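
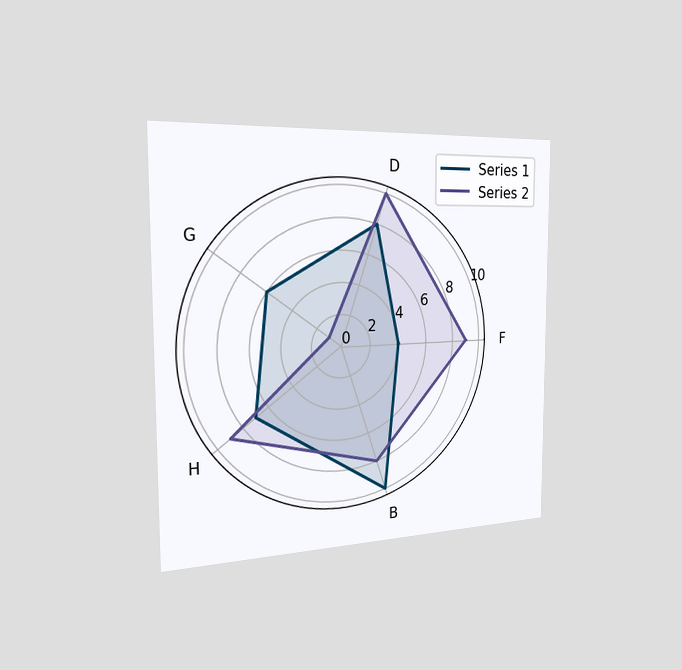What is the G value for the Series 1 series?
6

The chart is viewed slightly from the left. On the G axis, Series 1 reaches 6.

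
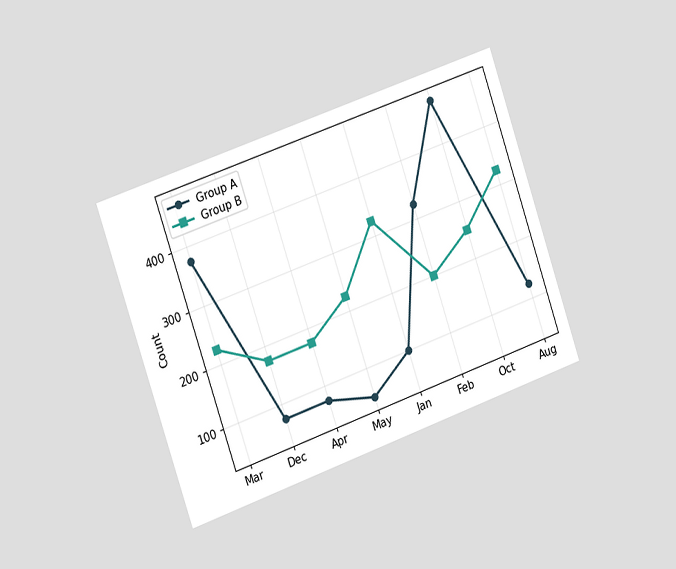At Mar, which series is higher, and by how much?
The chart is tilted about 19° counter-clockwise and viewed slightly from the left. At Mar, Group A sits above the other line by 150.

Group A, by 150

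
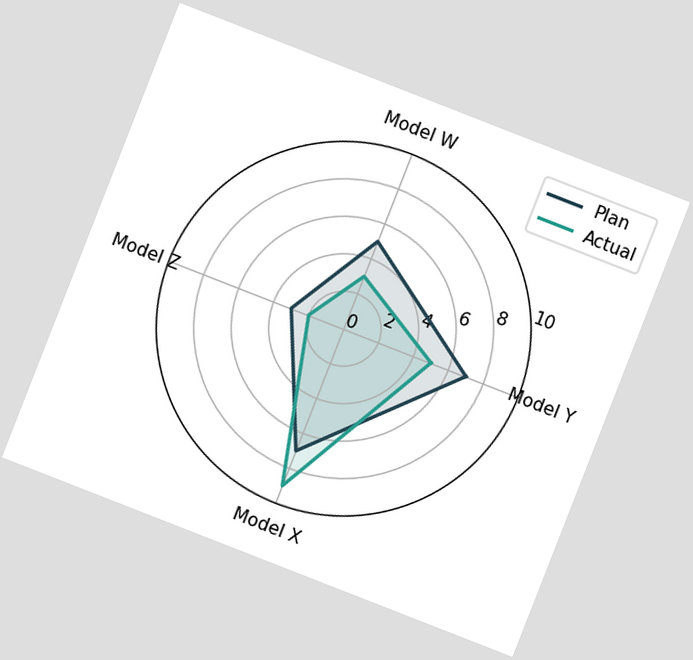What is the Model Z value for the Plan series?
3

The chart is tilted about 21° clockwise. On the Model Z axis, Plan reaches 3.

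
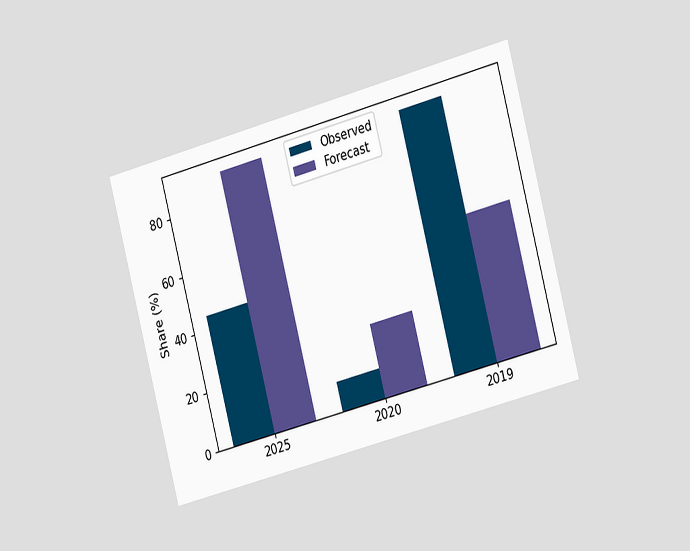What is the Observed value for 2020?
10%

The chart is tilted about 15° counter-clockwise and viewed slightly from the right. The Observed bar at 2020 reaches 10% on the y-axis.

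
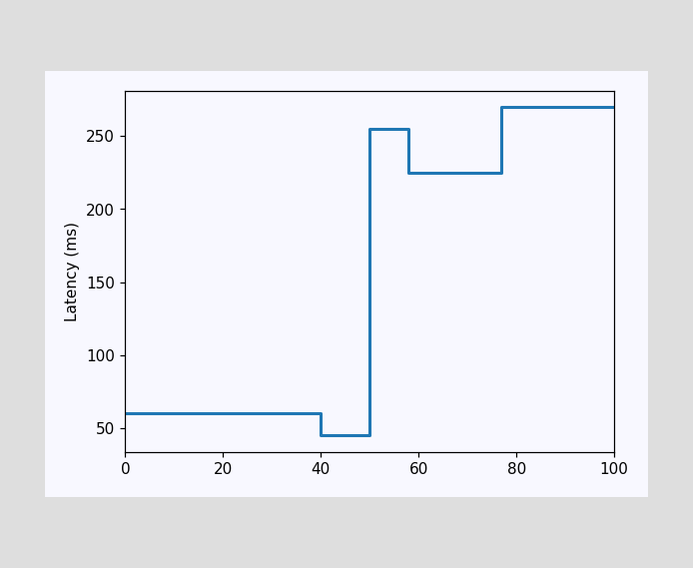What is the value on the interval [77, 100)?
On [77, 100) the step sits at 270ms.

270ms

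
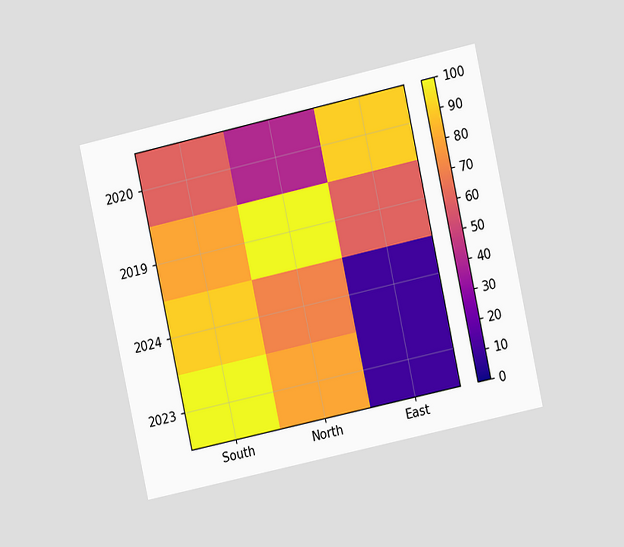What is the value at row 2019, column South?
The chart is tilted about 12° counter-clockwise and viewed slightly from the right. Matching cell (2019, South) against the colorbar gives 80.

80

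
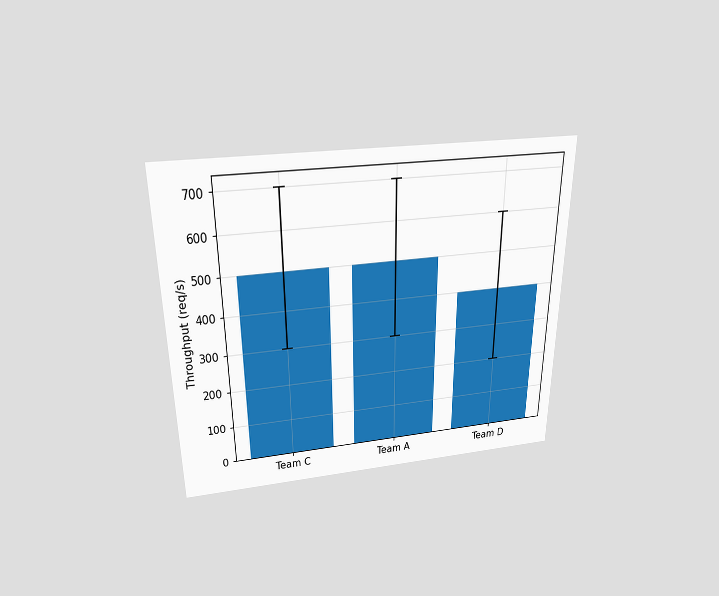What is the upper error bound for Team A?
The chart is viewed slightly from above. The Team A bar's upper whisker reaches 700req/s.

700req/s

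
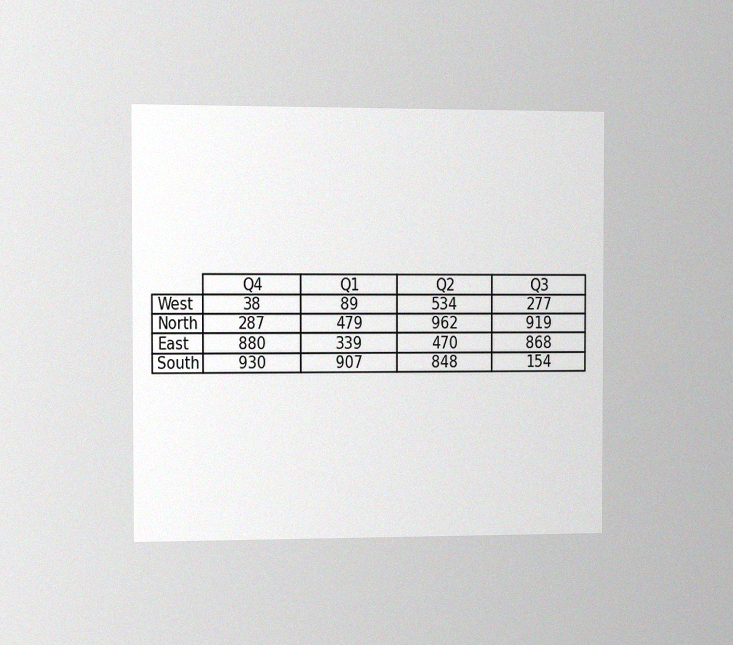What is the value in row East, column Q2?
470

The chart is viewed at a slight angle, with some photo noise. The (East, Q2) cell reads 470.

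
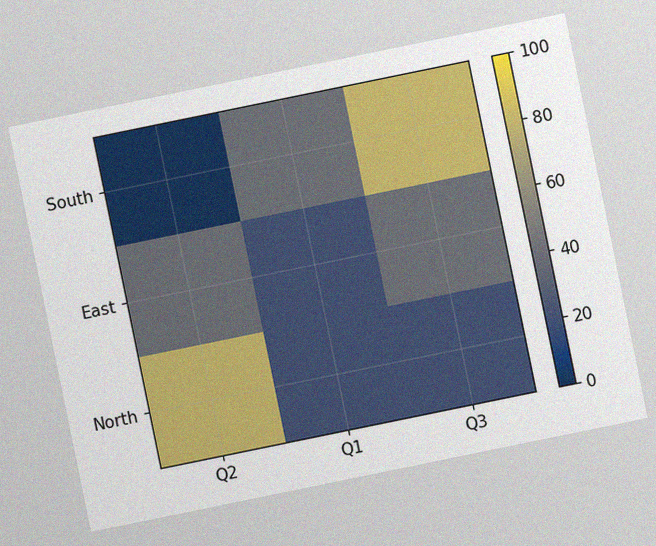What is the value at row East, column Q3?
40

The chart is tilted about 12° counter-clockwise, with some photo noise. Matching cell (East, Q3) against the colorbar gives 40.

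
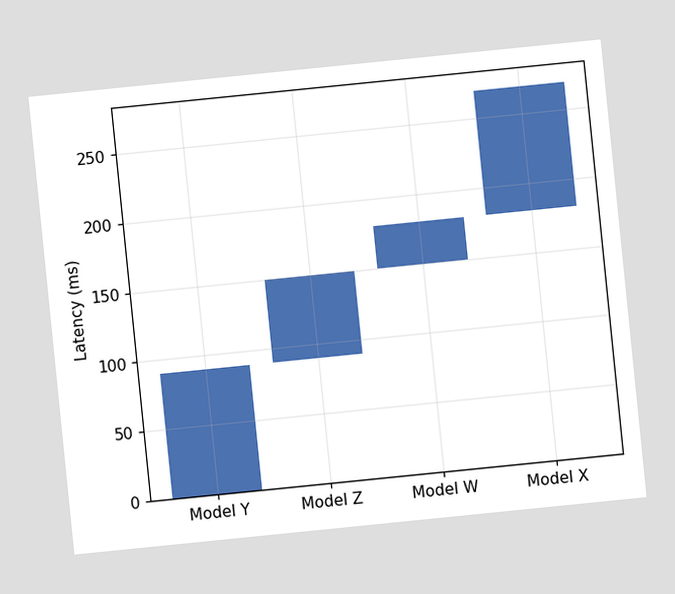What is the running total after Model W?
180ms

The chart is tilted about 6° counter-clockwise. After Model W the running total reaches 180ms.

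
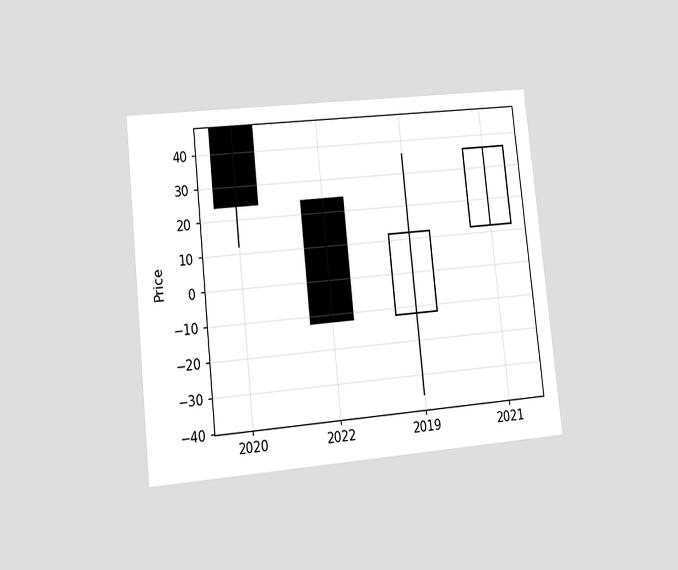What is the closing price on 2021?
36

The chart is tilted about 6° counter-clockwise and viewed at a slight angle. The 2021 candle closes at 36.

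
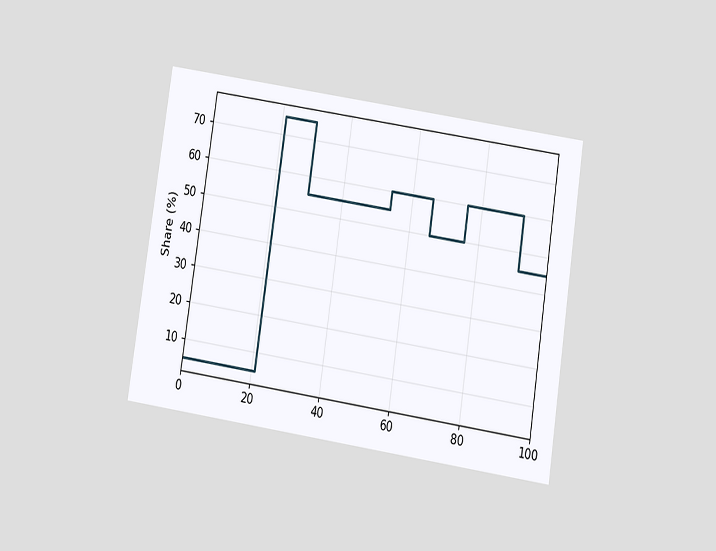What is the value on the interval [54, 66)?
The chart is tilted about 9° clockwise and viewed slightly from below. On [54, 66) the step sits at 60%.

60%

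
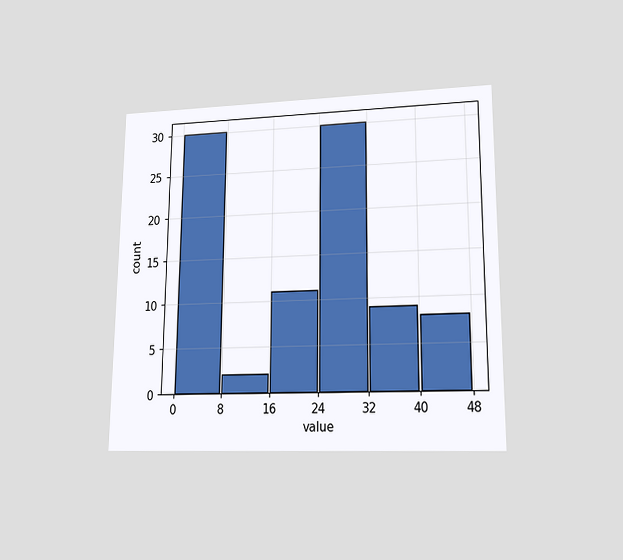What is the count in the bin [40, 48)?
8

The chart is viewed at a slight angle. The [40, 48) bin has height 8.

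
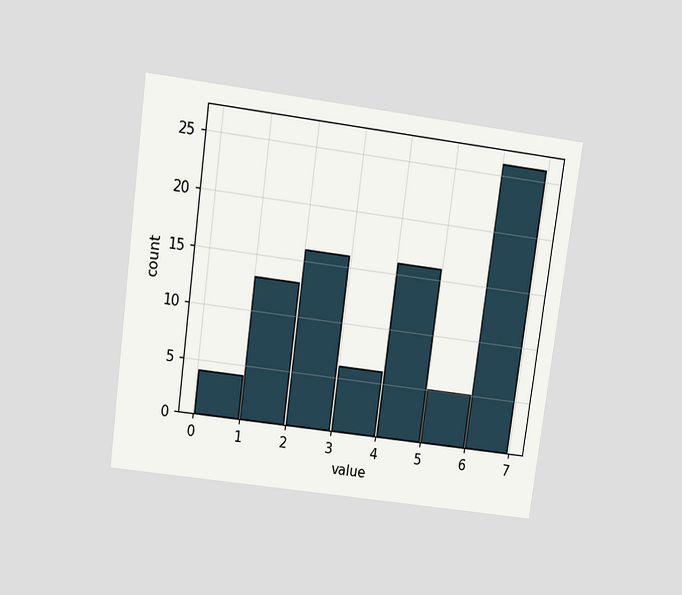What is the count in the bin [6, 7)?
The chart is tilted about 8° clockwise and viewed slightly from above. The [6, 7) bin has height 26.

26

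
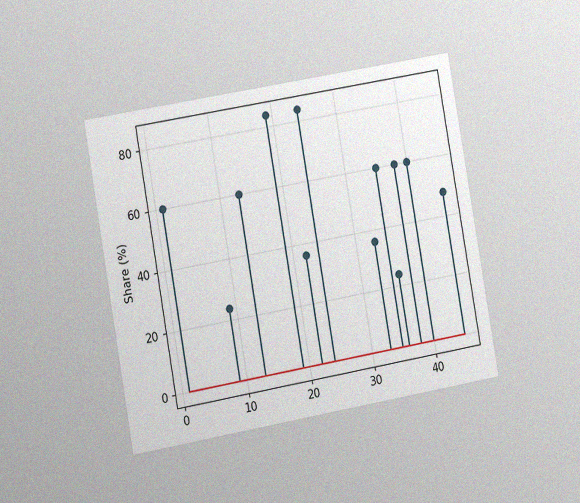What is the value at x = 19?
The chart is tilted about 10° counter-clockwise and viewed slightly from the left, with some photo noise. The stem at x=19 reaches 84%.

84%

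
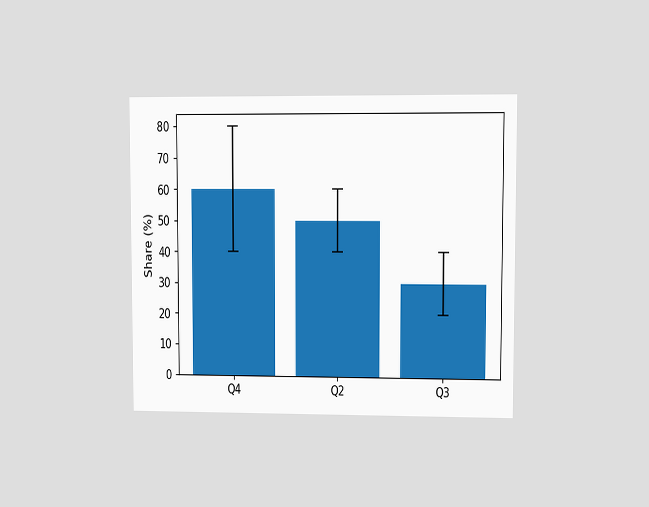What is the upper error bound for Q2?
60%

The chart is viewed at a slight angle. The Q2 bar's upper whisker reaches 60%.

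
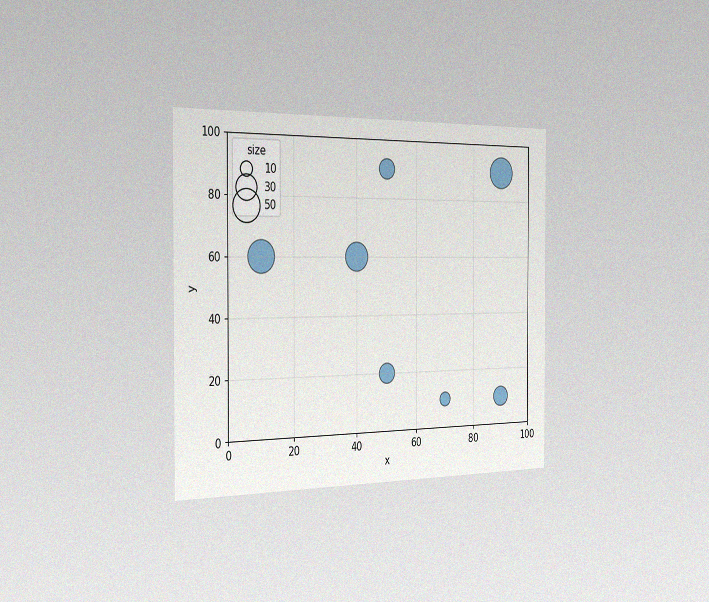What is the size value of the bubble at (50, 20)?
20

The chart is viewed slightly from the left, with some photo noise. Matching the bubble at (50, 20) against the size legend gives 20.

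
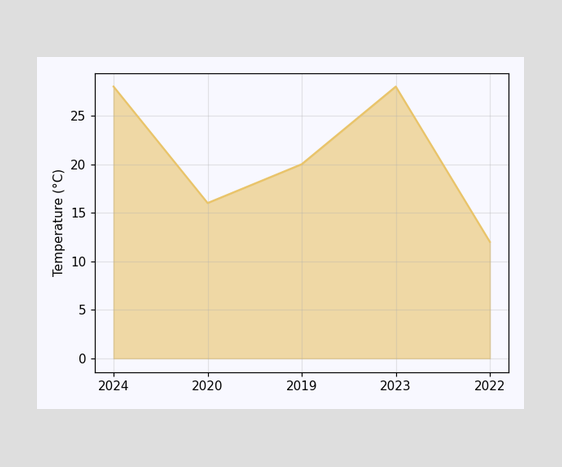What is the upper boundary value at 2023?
At 2023 the upper boundary is at 28°C.

28°C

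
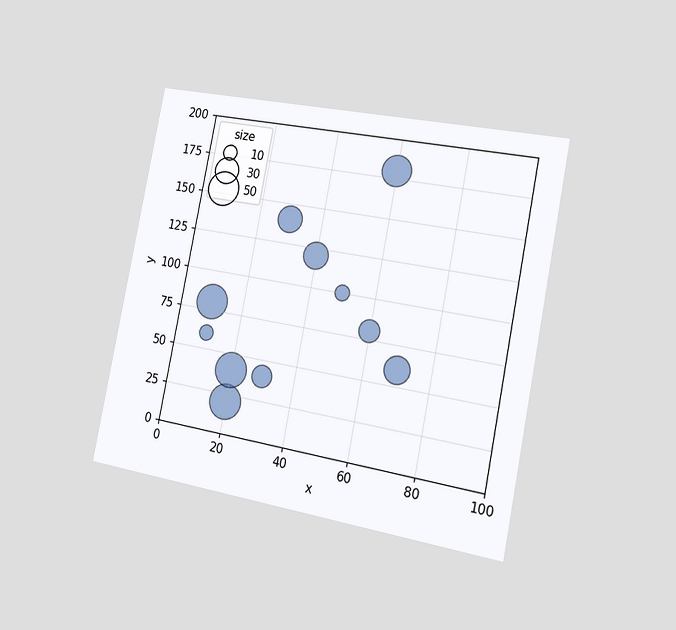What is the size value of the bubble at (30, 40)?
20

The chart is tilted about 11° clockwise and viewed slightly from the right. Matching the bubble at (30, 40) against the size legend gives 20.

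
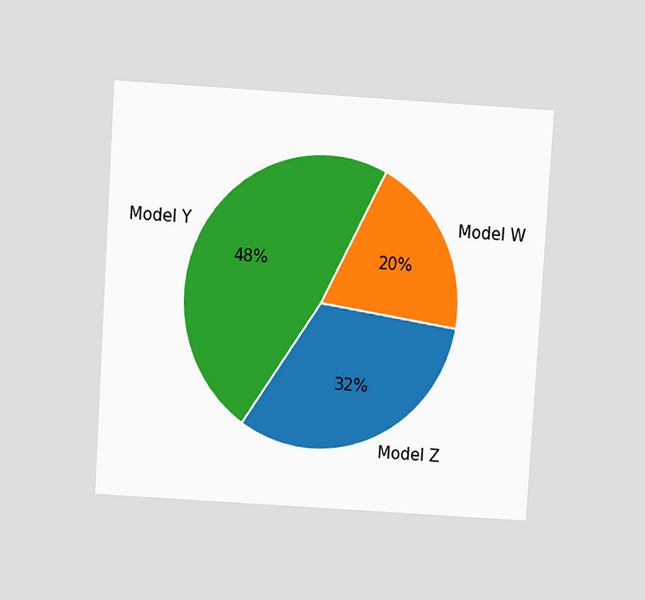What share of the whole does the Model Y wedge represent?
48%

The chart is tilted about 4° clockwise and viewed at a slight angle. The Model Y slice takes up 48% of the pie.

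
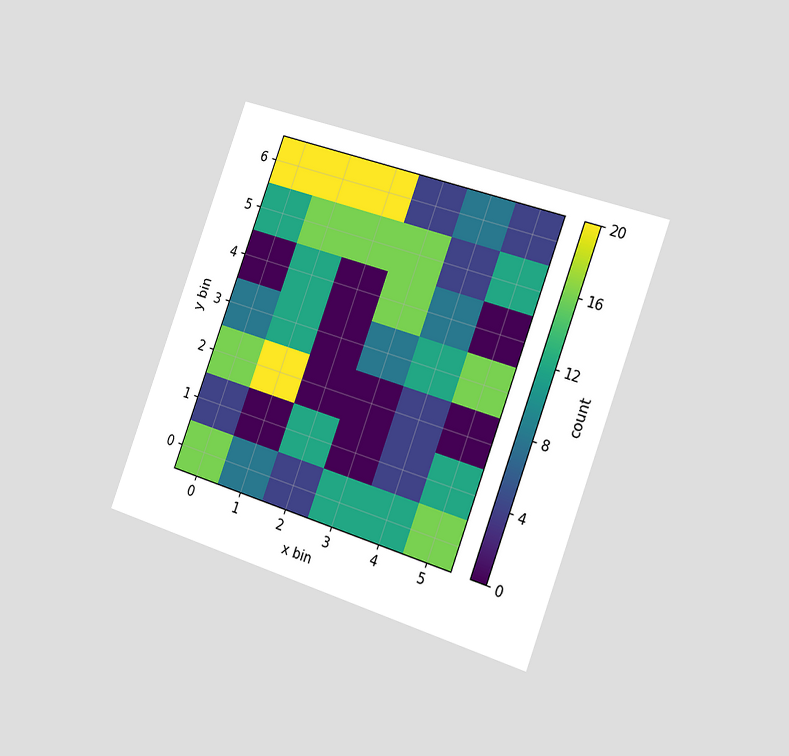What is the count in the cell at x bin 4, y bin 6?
8

The chart is tilted about 20° clockwise and viewed slightly from the right. Matching the cell (4, 6) against the colorbar gives 8.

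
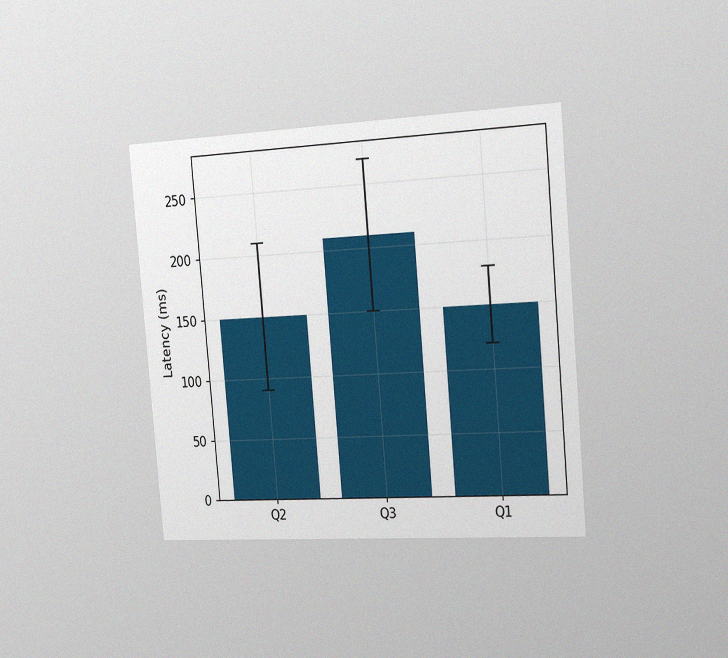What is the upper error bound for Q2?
210ms

The chart is tilted about 5° counter-clockwise and viewed slightly from the right, with some photo noise. The Q2 bar's upper whisker reaches 210ms.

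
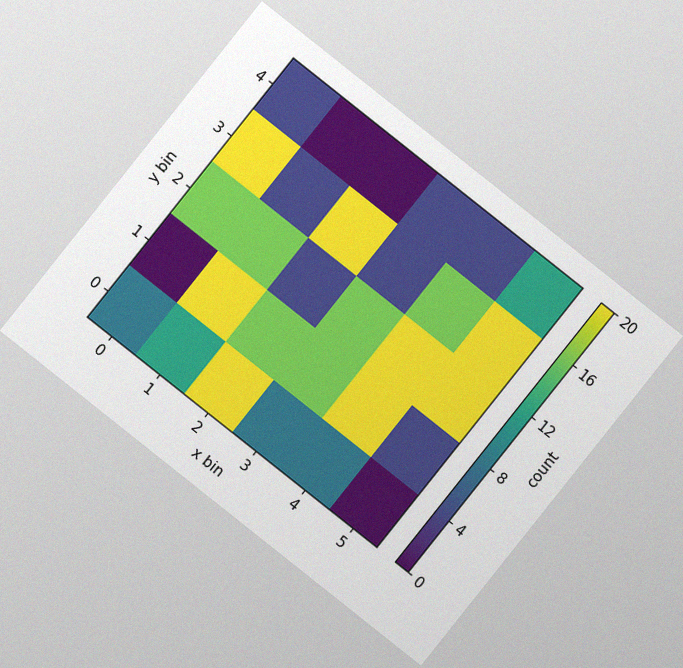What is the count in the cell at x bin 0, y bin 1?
0

The chart is tilted about 38° clockwise, with some photo noise. Matching the cell (0, 1) against the colorbar gives 0.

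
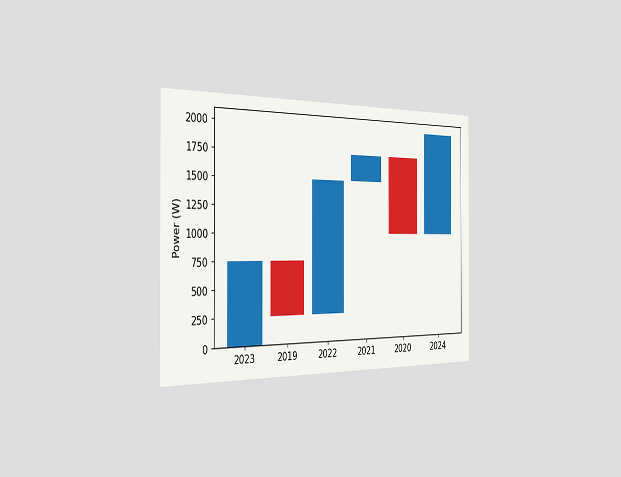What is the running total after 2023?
The chart is viewed slightly from the left. After 2023 the running total reaches 750W.

750W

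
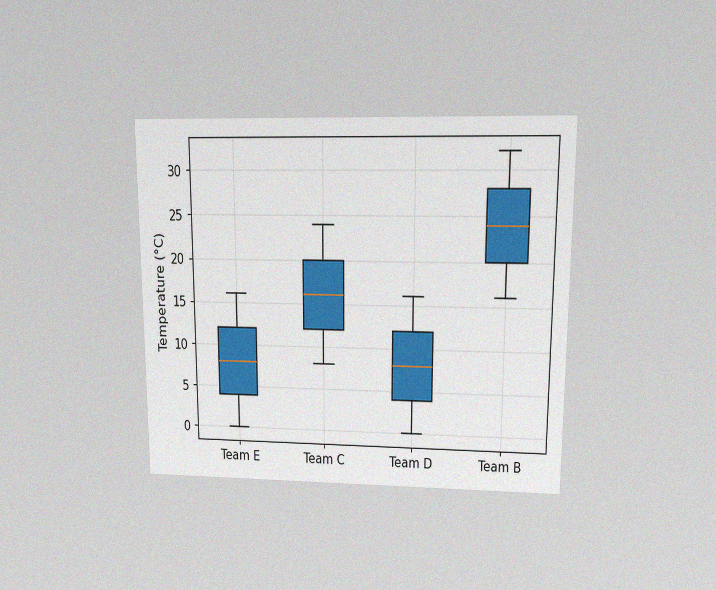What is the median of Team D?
The chart is viewed at a slight angle, with some photo noise. The median line in the Team D box sits at 8°C.

8°C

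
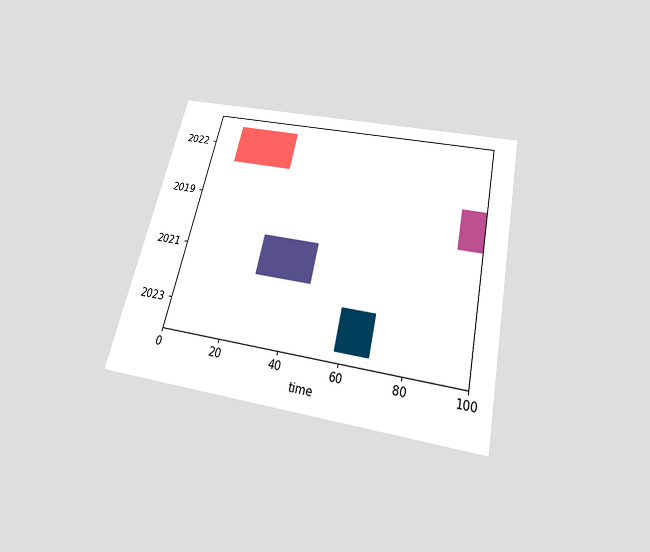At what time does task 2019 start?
92

The chart is tilted about 13° clockwise and viewed slightly from below. The 2019 bar begins at t=92.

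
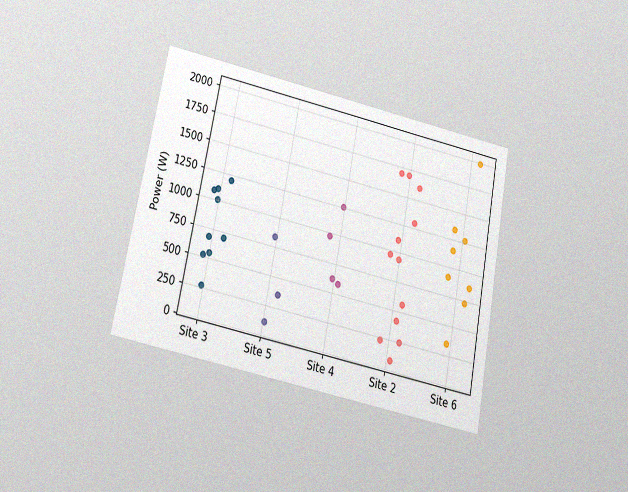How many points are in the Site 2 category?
12

The chart is tilted about 11° clockwise and viewed slightly from below, with some photo noise. Counting the markers in the Site 2 column gives 12.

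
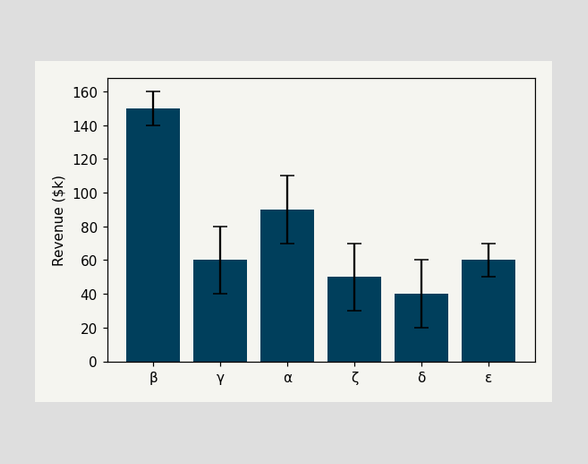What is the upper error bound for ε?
$70k

The ε bar's upper whisker reaches $70k.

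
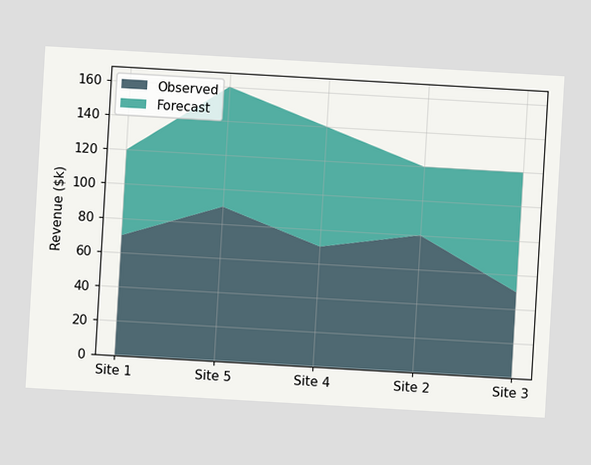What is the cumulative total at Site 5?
The chart is tilted about 3° clockwise. The stacked total at Site 5 reaches $160k.

$160k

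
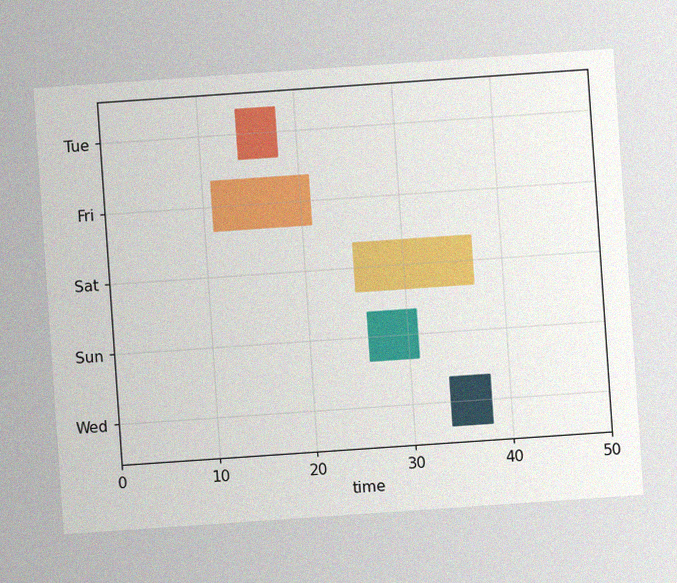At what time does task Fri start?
11

The chart is tilted about 4° counter-clockwise, with some photo noise. The Fri bar begins at t=11.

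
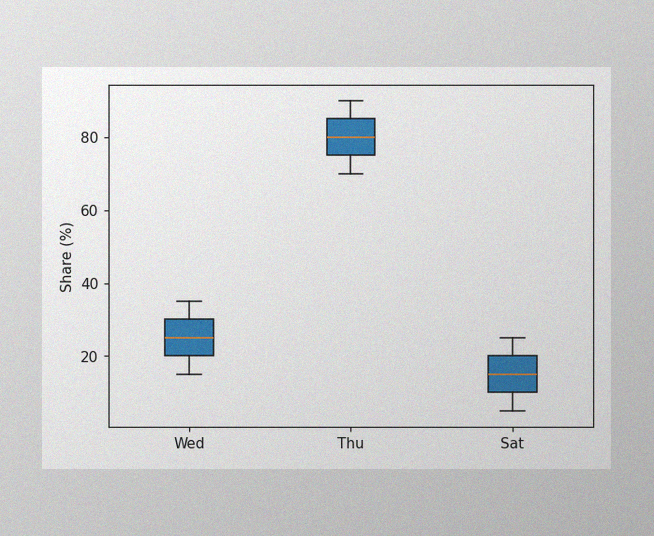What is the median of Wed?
25%

The image has some photo noise and uneven lighting. The median line in the Wed box sits at 25%.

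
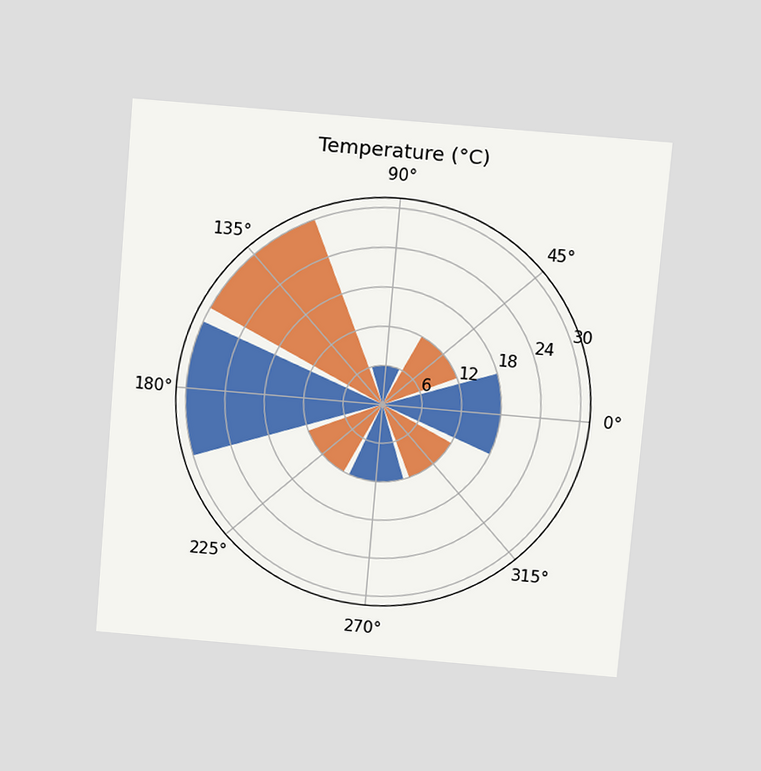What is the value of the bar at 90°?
The chart is tilted about 5° clockwise and viewed slightly from above. The bar at 90° reaches 6°C on the radial axis.

6°C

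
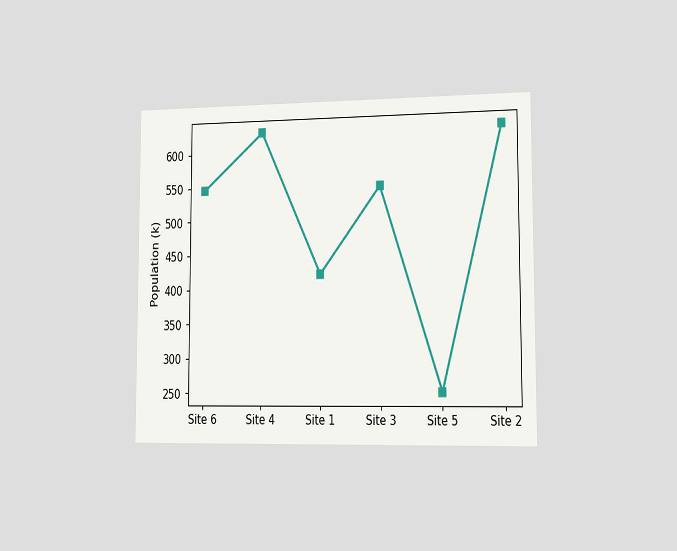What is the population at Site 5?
The chart is viewed slightly from the right. At Site 5, the line is at 252k.

252k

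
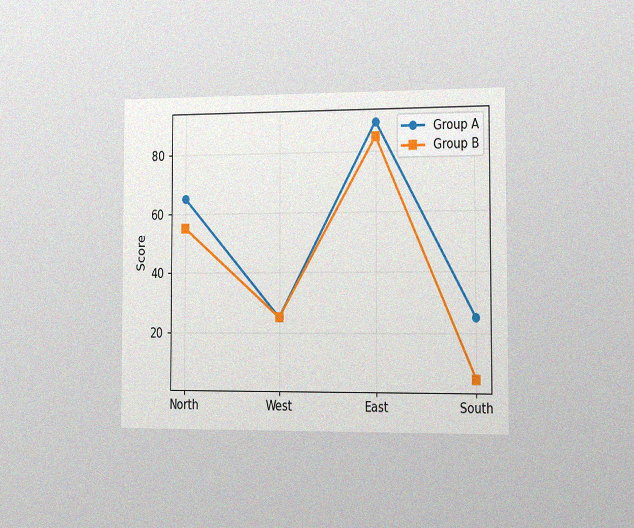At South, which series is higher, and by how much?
The chart is viewed slightly from the right, with some photo noise. At South, Group A sits above the other line by 20.

Group A, by 20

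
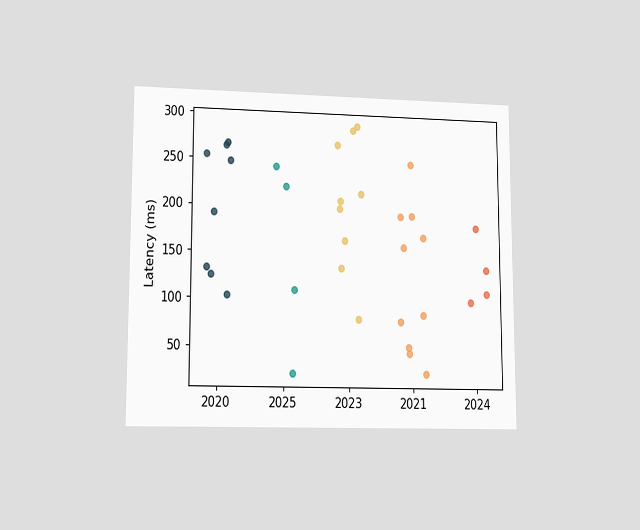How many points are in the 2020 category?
8

The chart is viewed at a slight angle. Counting the markers in the 2020 column gives 8.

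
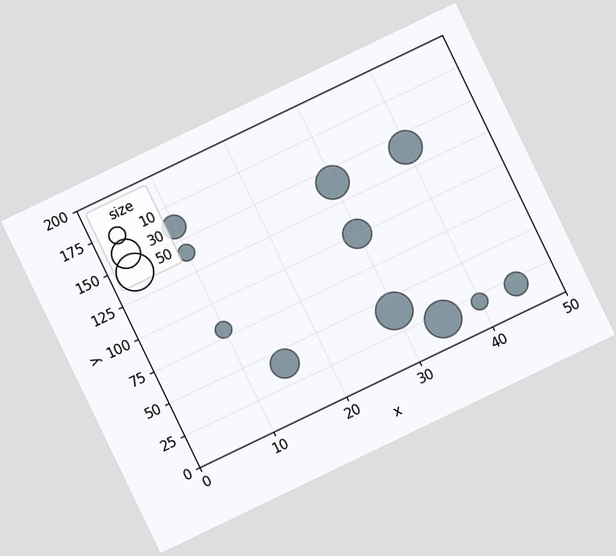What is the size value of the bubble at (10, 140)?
The chart is tilted about 26° counter-clockwise. Matching the bubble at (10, 140) against the size legend gives 10.

10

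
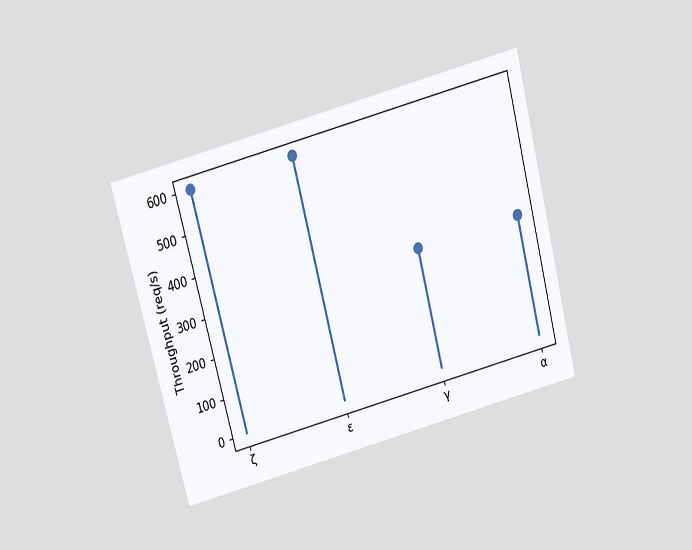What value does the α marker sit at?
300req/s

The chart is tilted about 15° counter-clockwise and viewed slightly from above. The α marker sits at 300req/s.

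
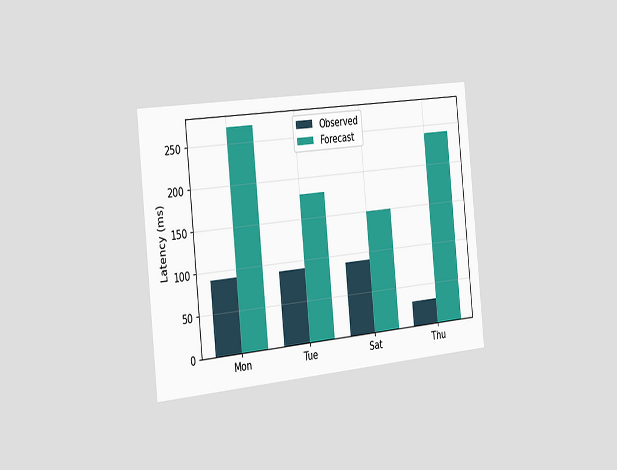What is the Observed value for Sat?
The chart is tilted about 6° counter-clockwise and viewed slightly from the left. The Observed bar at Sat reaches 90ms on the y-axis.

90ms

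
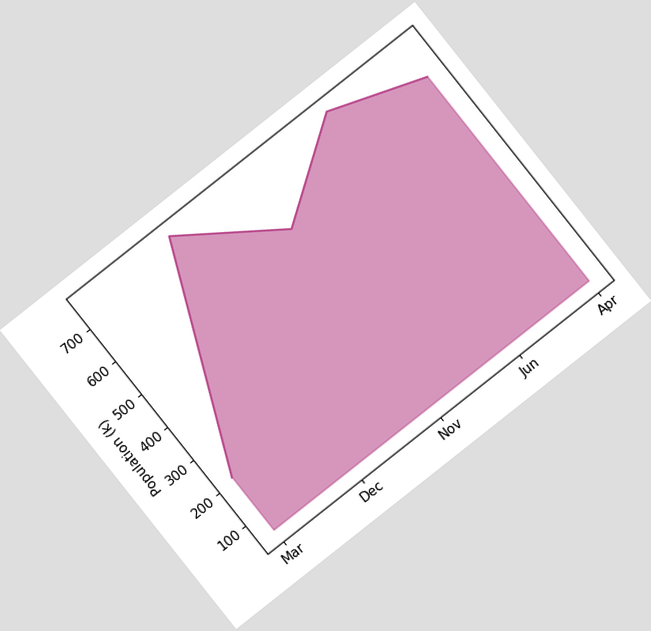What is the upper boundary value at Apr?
672k

The chart is tilted about 38° counter-clockwise. At Apr the upper boundary is at 672k.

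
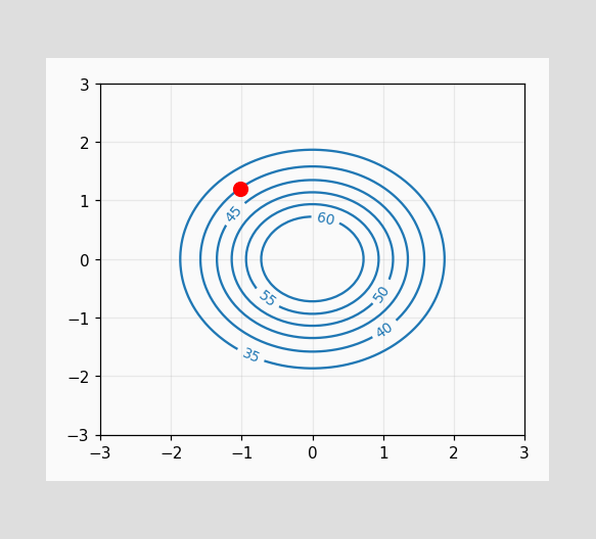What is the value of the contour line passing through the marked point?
The marked point sits on the contour labelled 40.

40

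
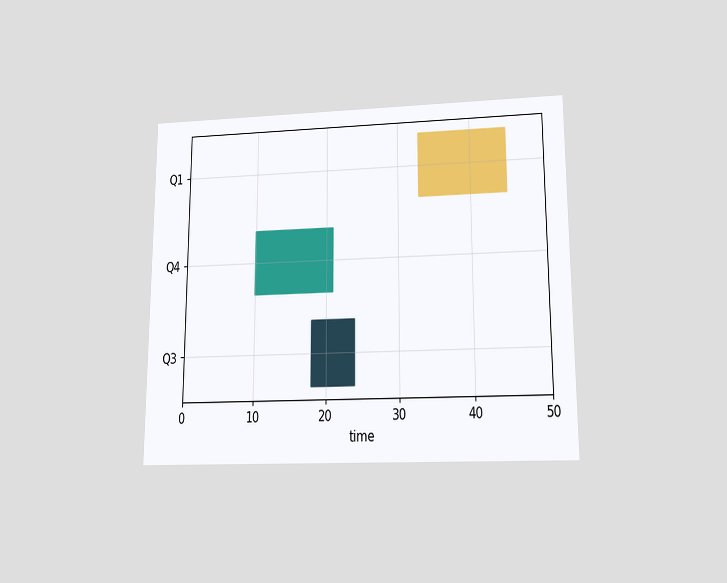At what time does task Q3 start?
The chart is viewed slightly from below. The Q3 bar begins at t=18.

18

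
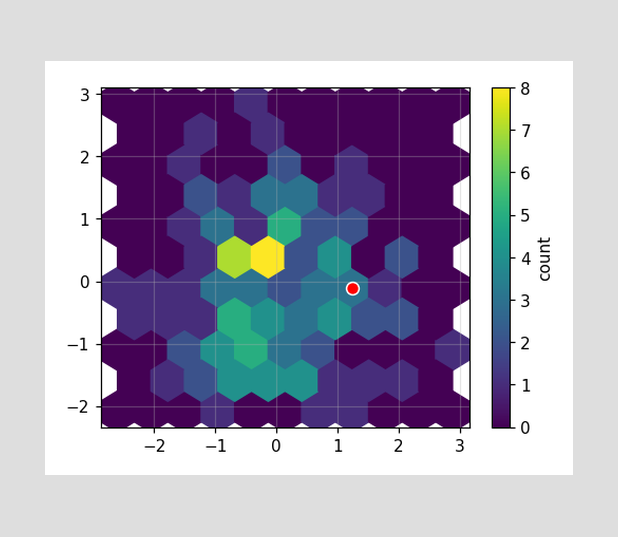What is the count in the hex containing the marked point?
The marked hex reads 3 on the colorbar.

3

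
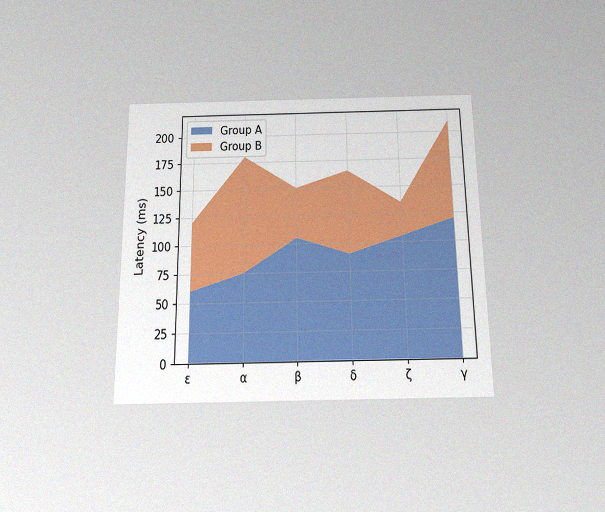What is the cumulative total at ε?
120ms

The chart is viewed slightly from below, with some photo noise. The stacked total at ε reaches 120ms.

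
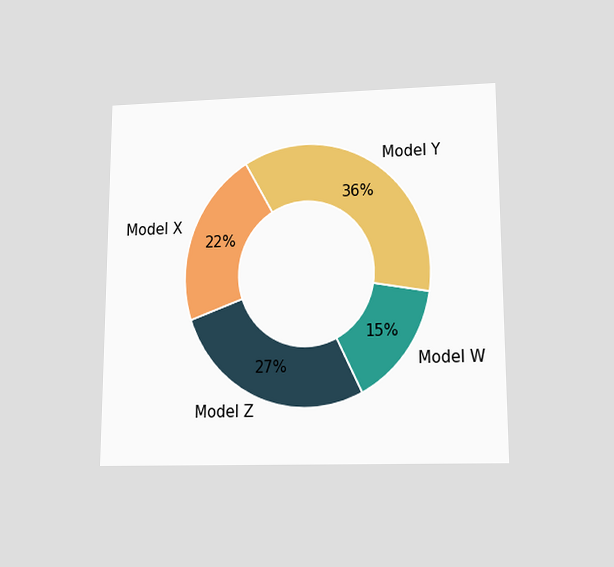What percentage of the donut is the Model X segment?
22%

The chart is viewed slightly from below. The Model X segment takes up 22% of the ring.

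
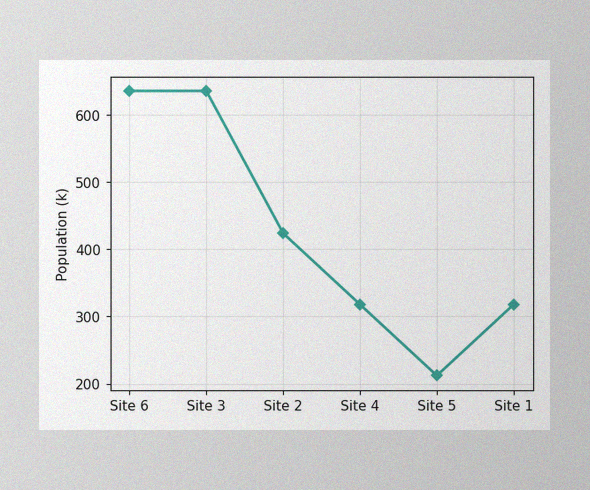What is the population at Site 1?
318k

The image has some photo noise and uneven lighting. At Site 1, the line is at 318k.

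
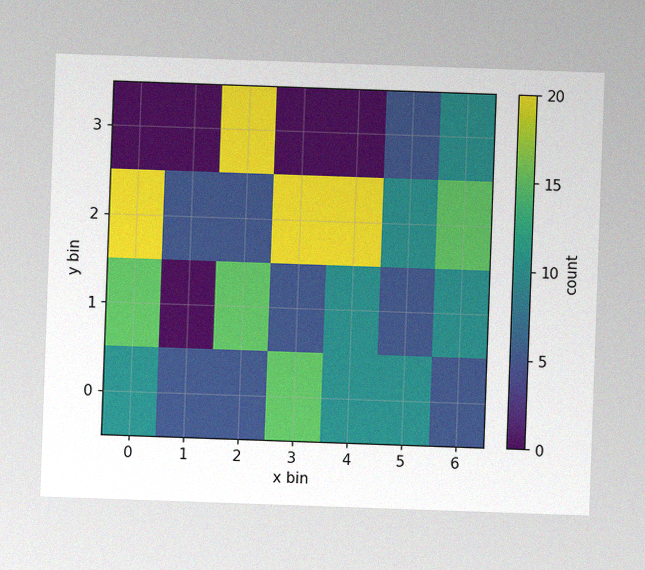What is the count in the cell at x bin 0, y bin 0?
The chart is tilted about 2° clockwise, with some photo noise. Matching the cell (0, 0) against the colorbar gives 10.

10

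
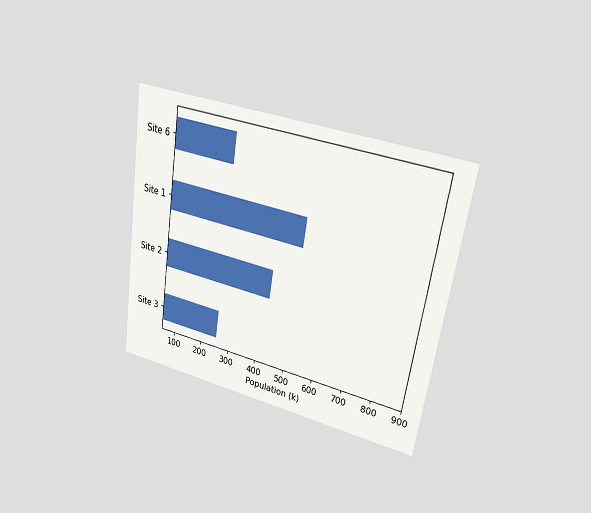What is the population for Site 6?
The chart is tilted about 9° clockwise and viewed at a slight angle. Reading along the chart's x-axis, the Site 6 bar reaches 255k.

255k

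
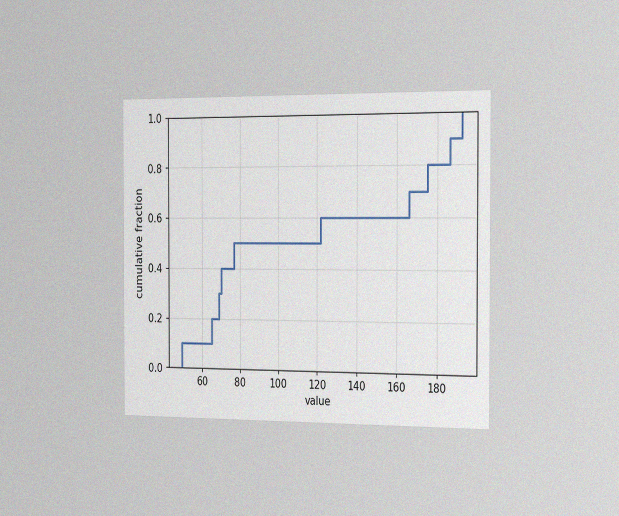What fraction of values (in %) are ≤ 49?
The chart is viewed slightly from the right, with some photo noise. At x=49 the ECDF step is at 10%.

10%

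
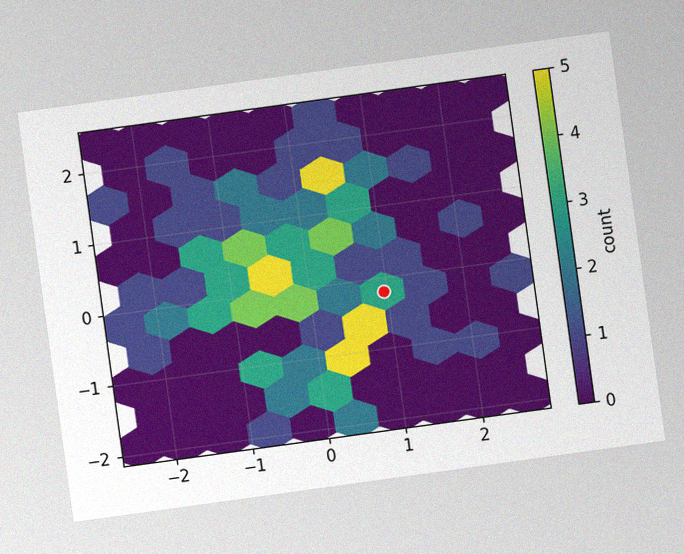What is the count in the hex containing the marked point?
The chart is tilted about 8° counter-clockwise, with some photo noise. The marked hex reads 3 on the colorbar.

3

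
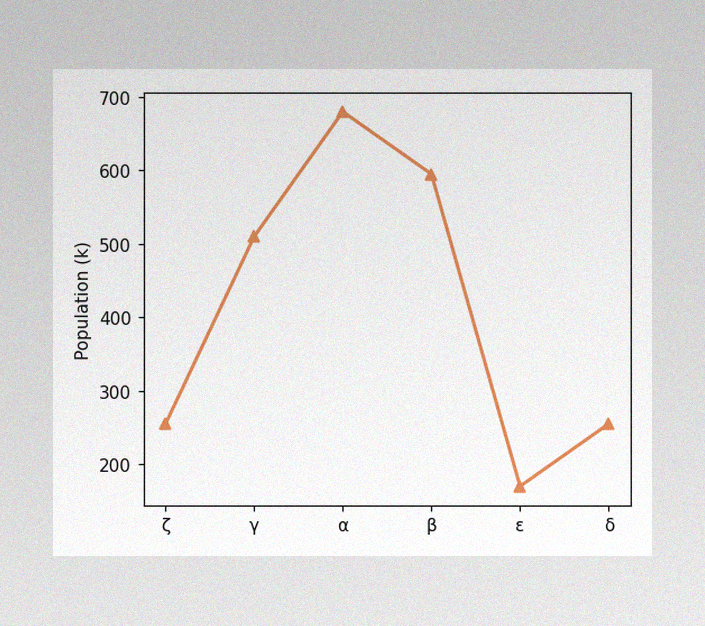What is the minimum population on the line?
170k

The image has some photo noise and uneven lighting. The lowest point is at ε, and reading across to the y-axis gives 170k.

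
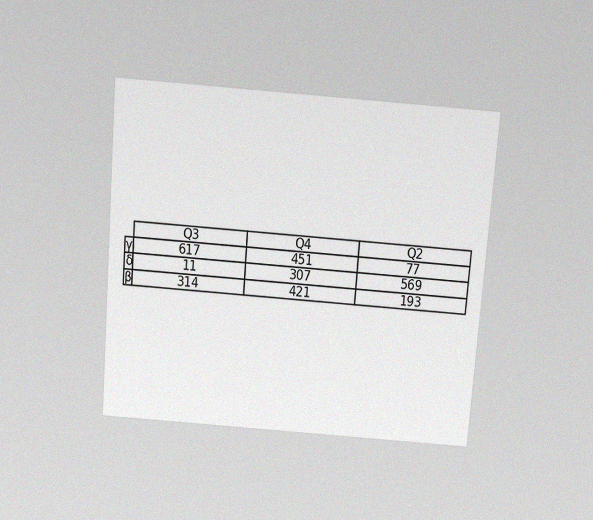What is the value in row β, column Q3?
The chart is tilted about 4° clockwise and viewed slightly from above, with some photo noise. The (β, Q3) cell reads 314.

314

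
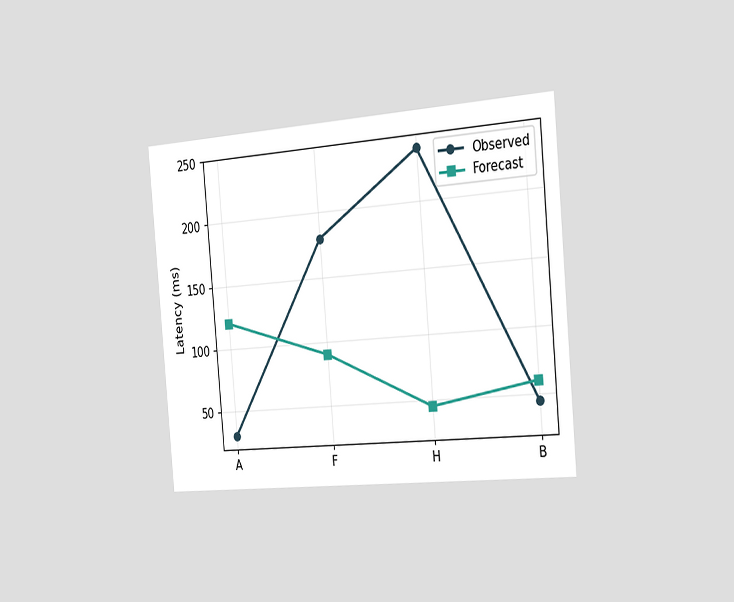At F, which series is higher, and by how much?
The chart is tilted about 5° counter-clockwise and viewed slightly from the right. At F, Observed sits above the other line by 90ms.

Observed, by 90ms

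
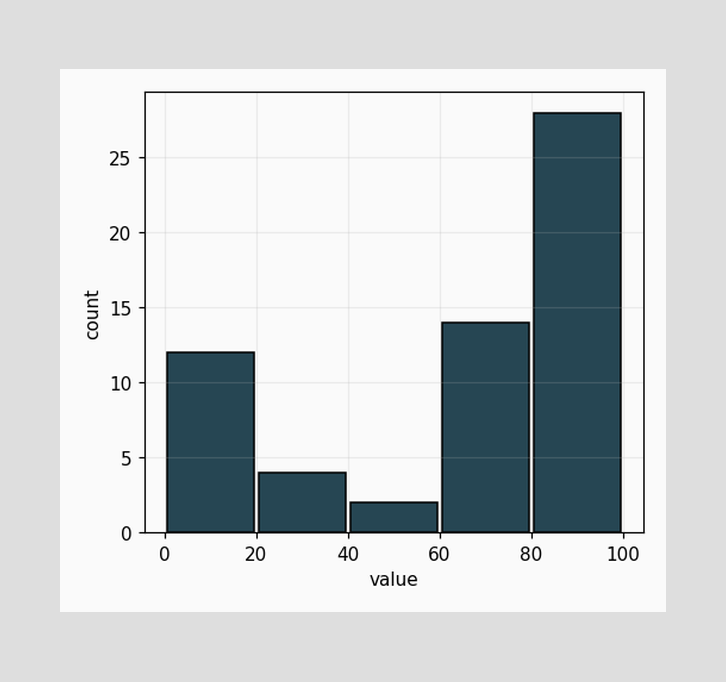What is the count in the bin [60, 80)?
14

The [60, 80) bin has height 14.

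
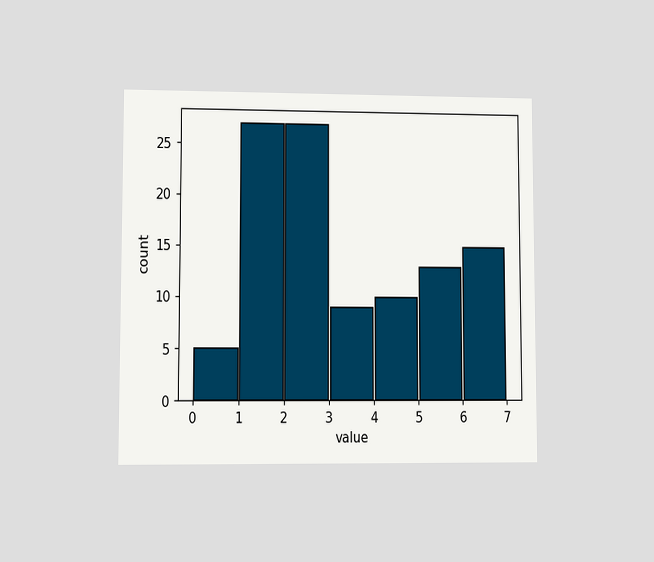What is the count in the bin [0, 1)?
5

The chart is viewed at a slight angle. The [0, 1) bin has height 5.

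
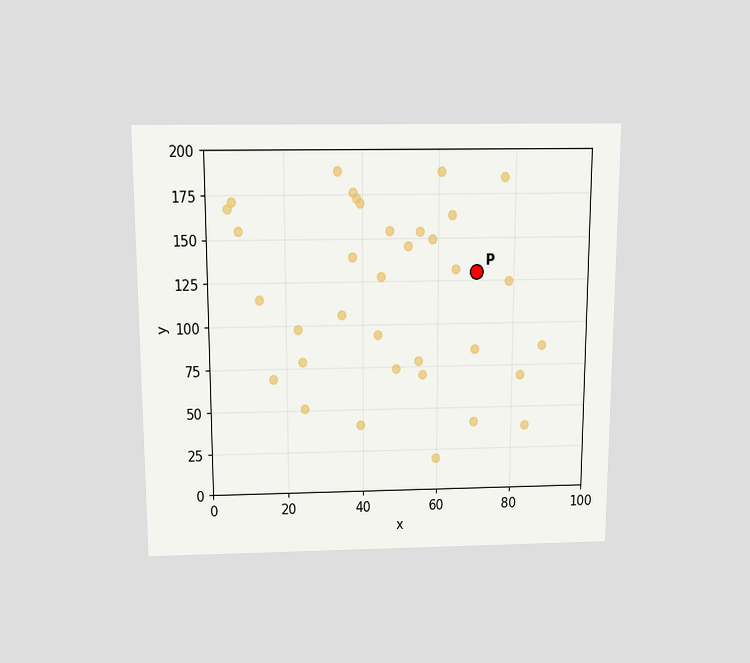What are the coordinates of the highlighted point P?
(70, 130)

The chart is viewed slightly from above. Following the gridlines from P to each axis, P sits at (70, 130).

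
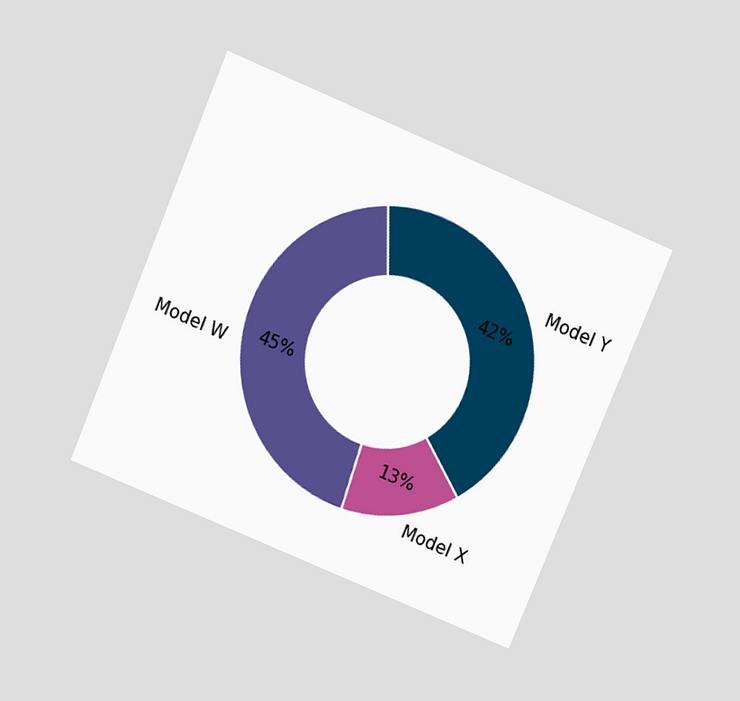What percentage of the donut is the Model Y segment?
42%

The chart is tilted about 23° clockwise and viewed slightly from above. The Model Y segment takes up 42% of the ring.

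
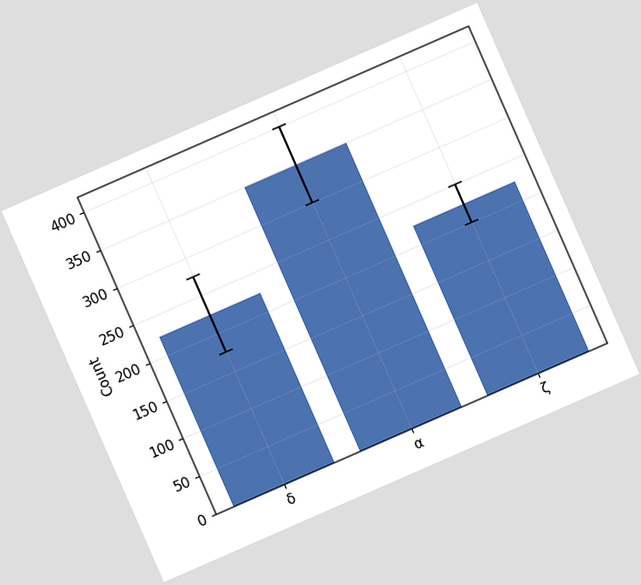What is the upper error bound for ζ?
The chart is tilted about 24° counter-clockwise. The ζ bar's upper whisker reaches 250.

250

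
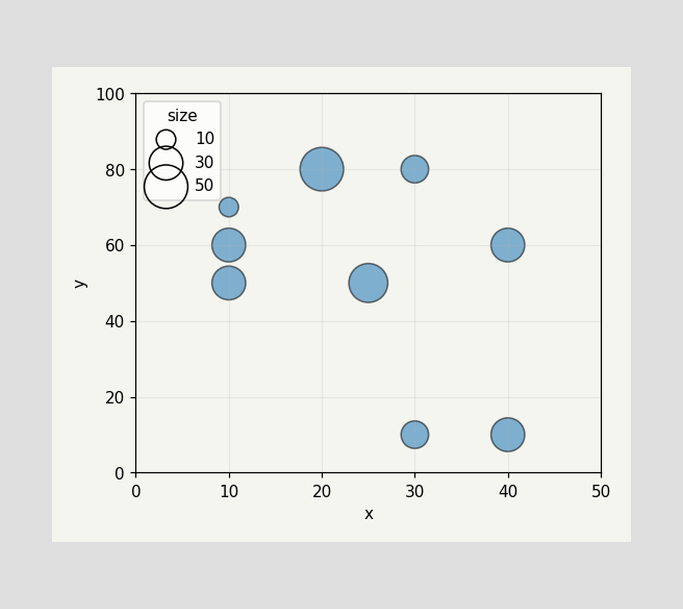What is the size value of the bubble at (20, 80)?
Matching the bubble at (20, 80) against the size legend gives 50.

50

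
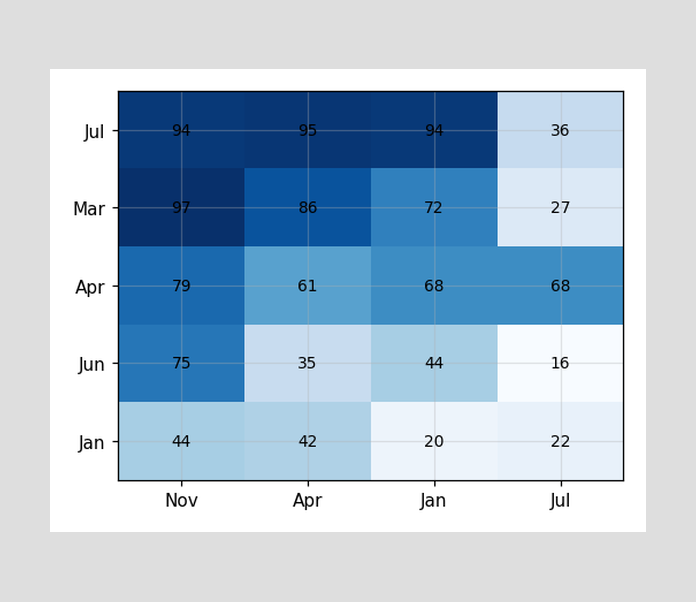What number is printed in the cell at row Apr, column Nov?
79

The (Apr, Nov) cell reads 79.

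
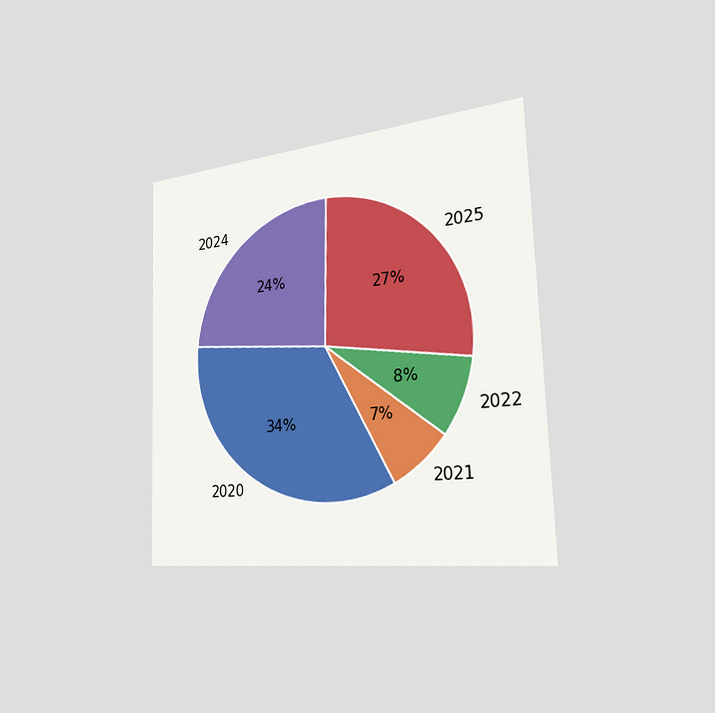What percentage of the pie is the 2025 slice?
The chart is tilted about 2° counter-clockwise and viewed slightly from the right. The 2025 slice takes up 27% of the pie.

27%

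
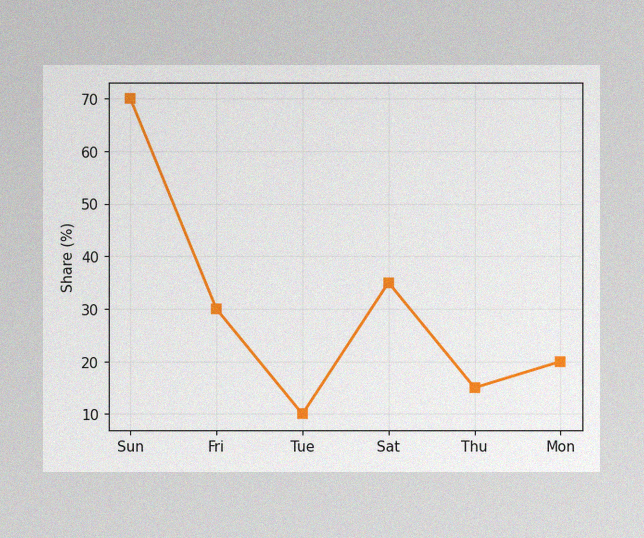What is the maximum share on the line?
The image has some photo noise and uneven lighting. The highest point is at Sun, and reading across to the y-axis gives 70%.

70%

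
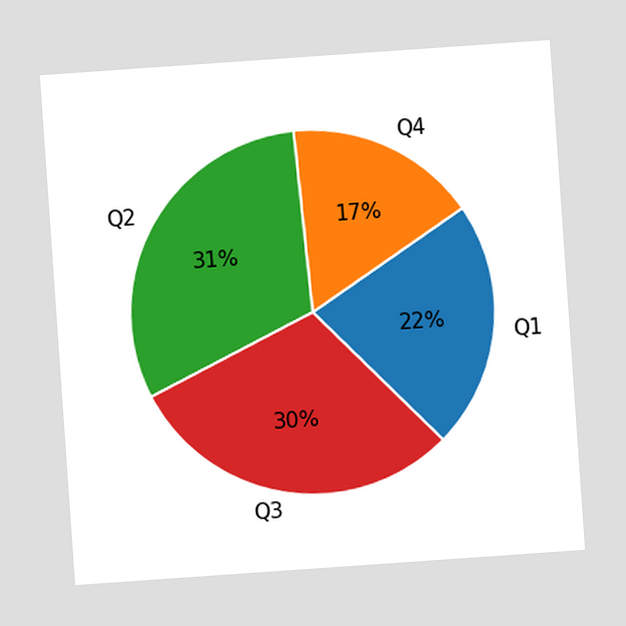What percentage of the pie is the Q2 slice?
The chart is tilted about 4° counter-clockwise. The Q2 slice takes up 31% of the pie.

31%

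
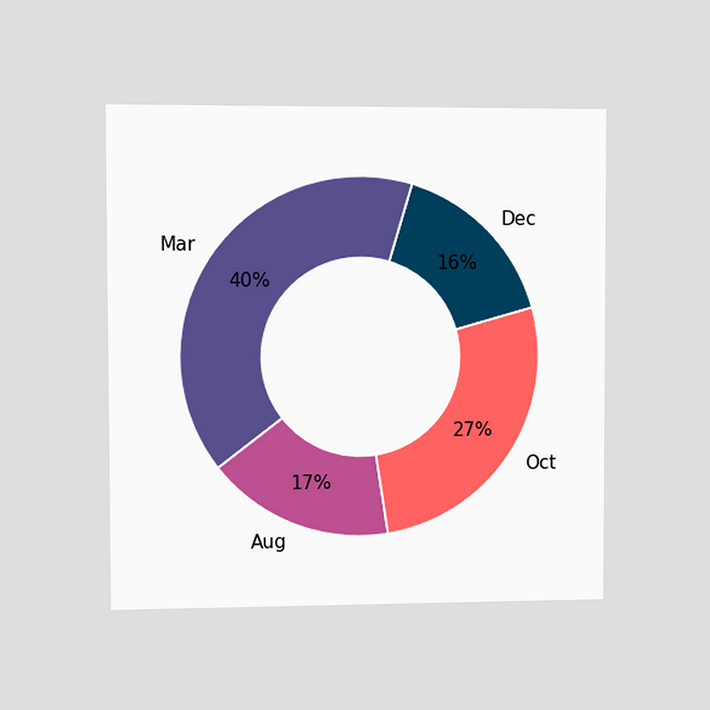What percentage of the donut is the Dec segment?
The chart is viewed at a slight angle. The Dec segment takes up 16% of the ring.

16%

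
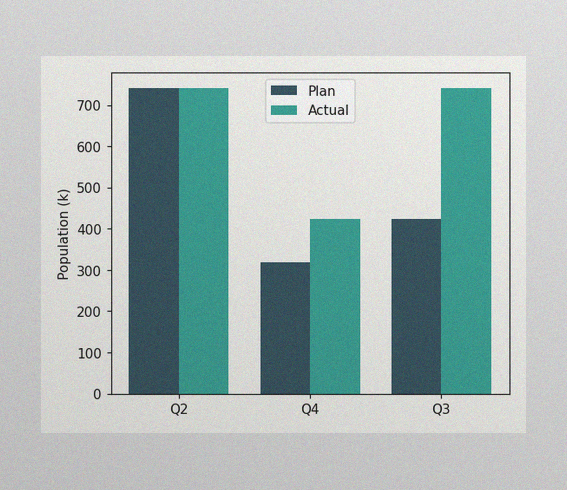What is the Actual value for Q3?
The image has some photo noise and uneven lighting. The Actual bar at Q3 reaches 742k on the y-axis.

742k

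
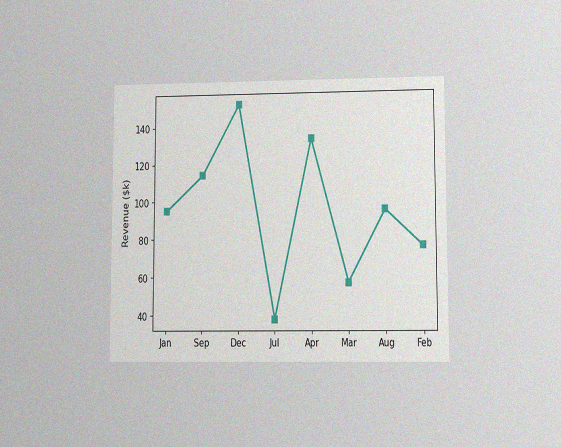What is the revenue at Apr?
The chart is viewed at a slight angle, with some photo noise. At Apr, the line is at $133k.

$133k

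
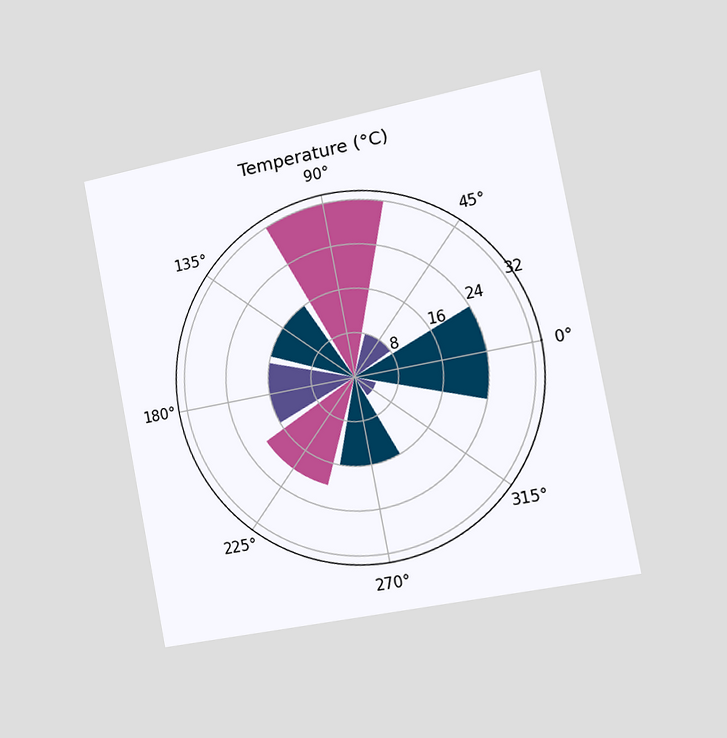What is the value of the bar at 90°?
The chart is tilted about 11° counter-clockwise and viewed slightly from the right. The bar at 90° reaches 32°C on the radial axis.

32°C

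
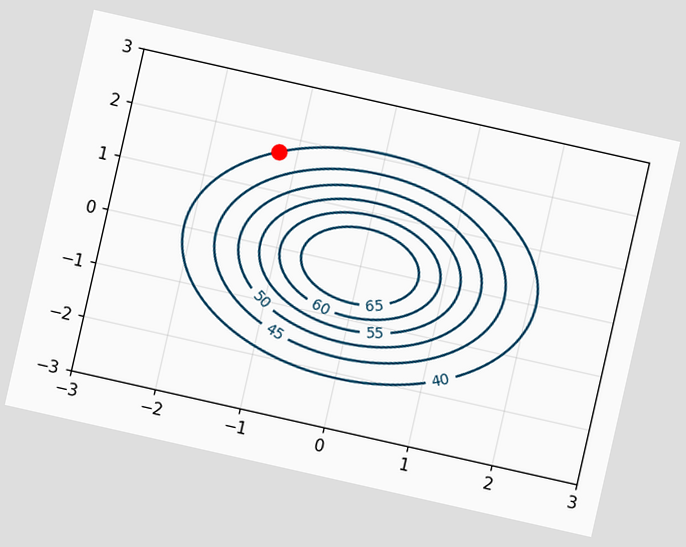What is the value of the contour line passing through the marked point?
The chart is tilted about 13° clockwise. The marked point sits on the contour labelled 40.

40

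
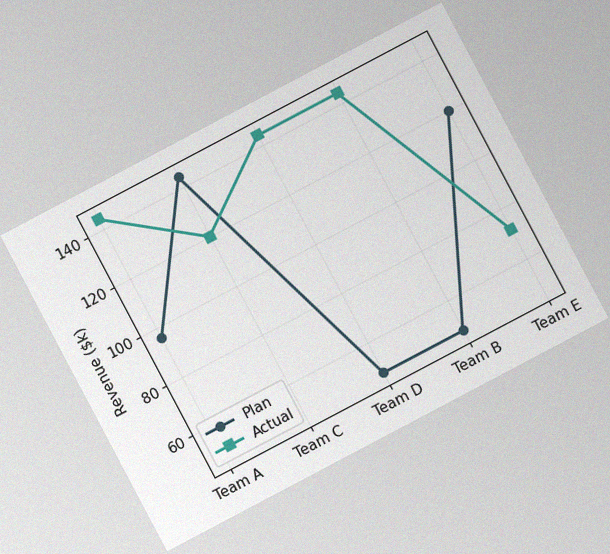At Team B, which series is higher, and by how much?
Actual, by $96k

The chart is tilted about 28° counter-clockwise, with some photo noise. At Team B, Actual sits above the other line by $96k.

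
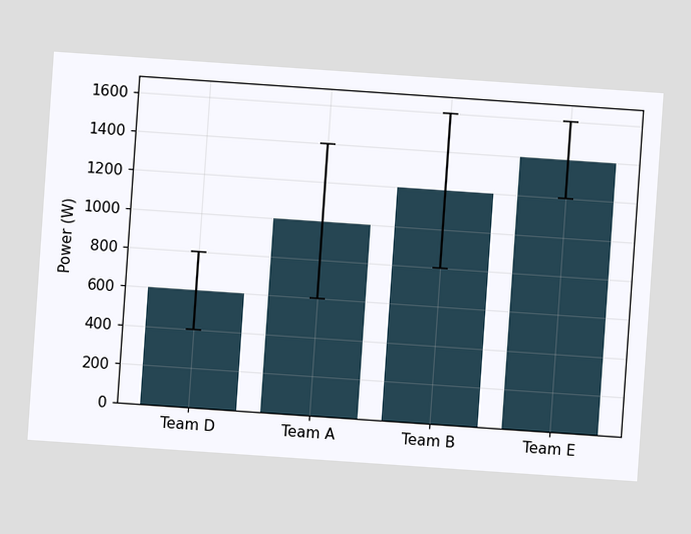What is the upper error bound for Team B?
1600W

The chart is tilted about 4° clockwise. The Team B bar's upper whisker reaches 1600W.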